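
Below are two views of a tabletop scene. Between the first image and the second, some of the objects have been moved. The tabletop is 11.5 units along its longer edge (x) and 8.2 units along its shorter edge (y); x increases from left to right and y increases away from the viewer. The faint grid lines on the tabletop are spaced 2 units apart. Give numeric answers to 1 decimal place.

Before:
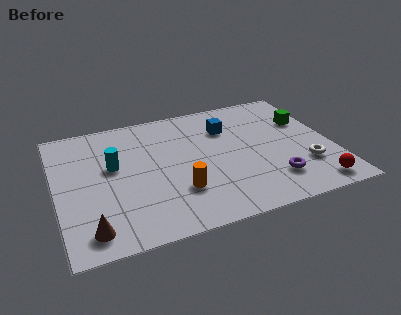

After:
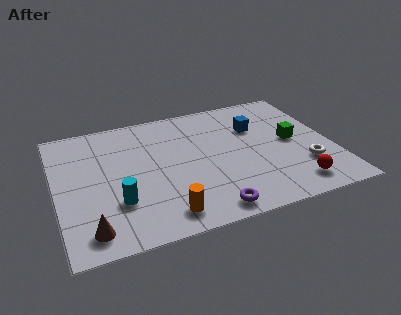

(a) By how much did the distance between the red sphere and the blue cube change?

-1.4

Before: roughly 5.8 units apart; after: 4.4. That's 1.4 units closer together.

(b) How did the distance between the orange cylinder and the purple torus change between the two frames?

-2.1

The distance was about 3.9 in the first image and 1.8 in the second, so they moved 2.1 units closer together.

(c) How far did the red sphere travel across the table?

0.9

The red sphere was near (10.4, 1.0) before and (9.6, 1.3) after, so it travelled √(0.8² + 0.3²) ≈ 0.9 units.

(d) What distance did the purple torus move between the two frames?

3.0

From (8.8, 1.9) to (6.0, 0.9), the purple torus covered √(2.8² + 1.0²) ≈ 3.0 units.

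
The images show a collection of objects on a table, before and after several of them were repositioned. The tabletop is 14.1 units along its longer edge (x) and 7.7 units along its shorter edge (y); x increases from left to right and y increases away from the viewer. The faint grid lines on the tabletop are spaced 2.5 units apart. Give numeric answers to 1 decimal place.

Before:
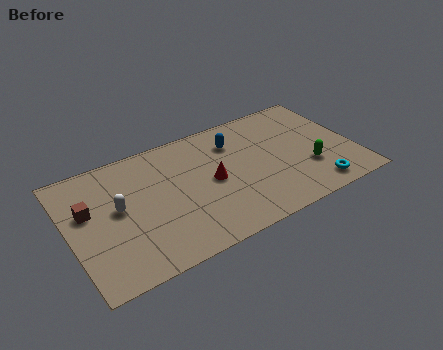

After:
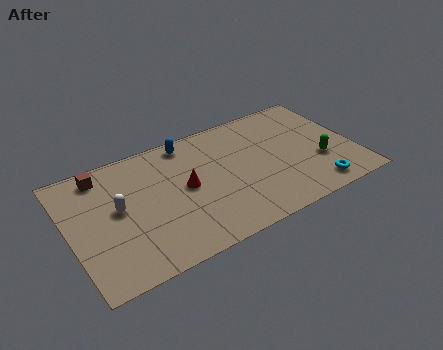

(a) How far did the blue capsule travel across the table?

2.4

The blue capsule moved from about (8.4, 5.8) to (6.2, 6.8), a distance of √(2.2² + 1.0²) ≈ 2.4.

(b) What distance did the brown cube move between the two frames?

2.1

The brown cube moved from about (1.0, 4.7) to (1.9, 6.6), a distance of √(0.9² + 1.9²) ≈ 2.1.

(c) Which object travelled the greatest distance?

the blue capsule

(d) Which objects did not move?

the cyan torus and the white capsule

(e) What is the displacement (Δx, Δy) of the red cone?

(-1.3, 0.2)

From the two frames, the red cone sits at roughly (7.0, 3.8) before and (5.7, 4.0) after.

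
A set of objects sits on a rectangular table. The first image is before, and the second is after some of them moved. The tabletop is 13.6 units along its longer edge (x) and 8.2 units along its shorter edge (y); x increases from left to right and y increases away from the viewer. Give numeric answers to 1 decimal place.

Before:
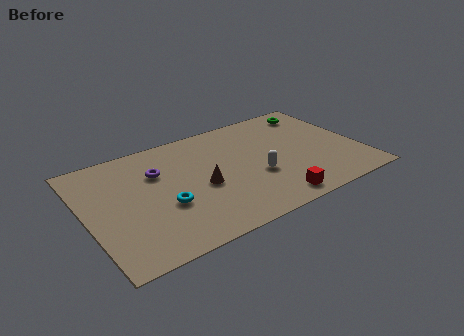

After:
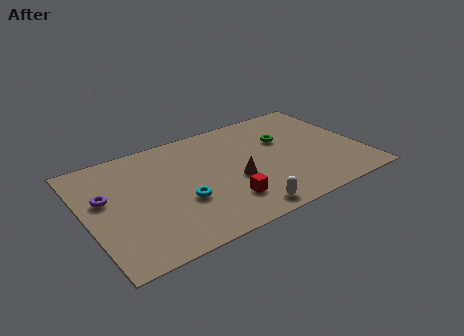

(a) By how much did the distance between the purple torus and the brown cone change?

+3.6

Before: roughly 2.8 units apart; after: 6.4. That's 3.6 units further apart.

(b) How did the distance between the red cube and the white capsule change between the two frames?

-0.8

They were about 2.1 units apart before and 1.3 after — 0.8 units closer together.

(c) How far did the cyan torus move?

0.8

From (3.7, 3.1) to (4.5, 3.0), the cyan torus covered √(0.8² + 0.1²) ≈ 0.8 units.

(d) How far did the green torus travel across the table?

2.6

The green torus moved from about (12.0, 6.9) to (10.0, 5.3), a distance of √(2.0² + 1.6²) ≈ 2.6.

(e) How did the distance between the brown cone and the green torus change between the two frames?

-3.8

The distance was about 7.2 in the first image and 3.4 in the second, so they moved 3.8 units closer together.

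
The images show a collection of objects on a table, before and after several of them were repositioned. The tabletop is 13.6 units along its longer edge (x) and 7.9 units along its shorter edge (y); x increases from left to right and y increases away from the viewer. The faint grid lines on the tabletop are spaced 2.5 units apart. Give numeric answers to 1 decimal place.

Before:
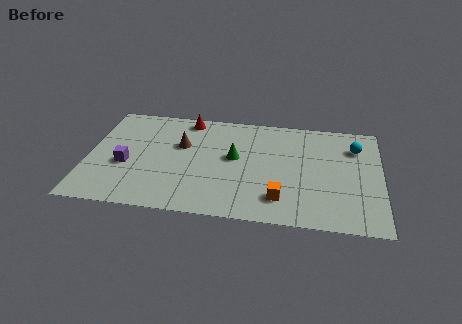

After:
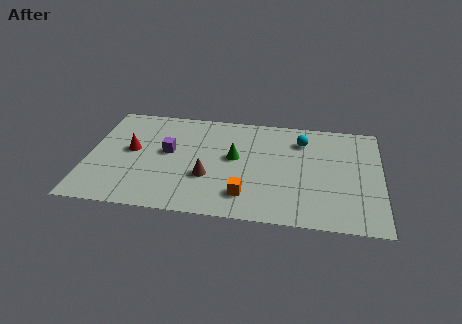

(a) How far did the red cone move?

3.7

From (4.5, 7.0) to (2.0, 4.3), the red cone covered √(2.5² + 2.7²) ≈ 3.7 units.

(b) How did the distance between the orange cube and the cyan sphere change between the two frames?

-0.3

They were about 5.4 units apart before and 5.1 after — 0.3 units closer together.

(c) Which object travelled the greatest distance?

the red cone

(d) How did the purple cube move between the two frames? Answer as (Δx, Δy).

(1.9, 1.2)

From the two frames, the purple cube sits at roughly (1.8, 3.2) before and (3.7, 4.4) after.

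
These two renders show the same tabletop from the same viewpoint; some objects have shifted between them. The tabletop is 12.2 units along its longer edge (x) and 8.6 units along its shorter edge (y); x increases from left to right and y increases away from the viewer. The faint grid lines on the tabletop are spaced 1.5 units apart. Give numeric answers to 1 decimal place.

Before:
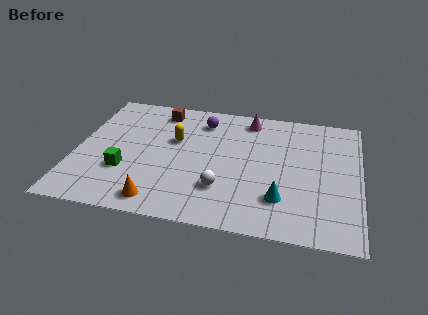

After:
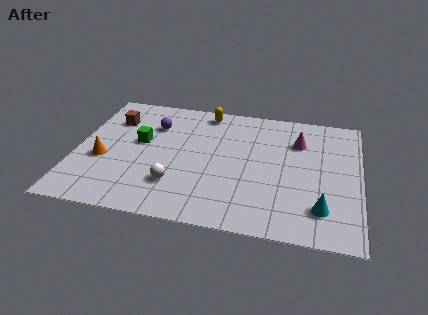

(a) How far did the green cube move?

2.2

From (2.2, 2.8) to (2.7, 4.9), the green cube covered √(0.5² + 2.1²) ≈ 2.2 units.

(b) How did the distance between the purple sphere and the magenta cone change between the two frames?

+4.2

Before: roughly 2.1 units apart; after: 6.3. That's 4.2 units further apart.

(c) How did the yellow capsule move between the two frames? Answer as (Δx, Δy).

(1.2, 2.3)

The yellow capsule was at about (4.2, 5.3) and moved to about (5.4, 7.6).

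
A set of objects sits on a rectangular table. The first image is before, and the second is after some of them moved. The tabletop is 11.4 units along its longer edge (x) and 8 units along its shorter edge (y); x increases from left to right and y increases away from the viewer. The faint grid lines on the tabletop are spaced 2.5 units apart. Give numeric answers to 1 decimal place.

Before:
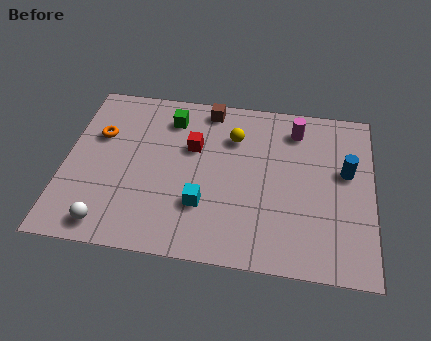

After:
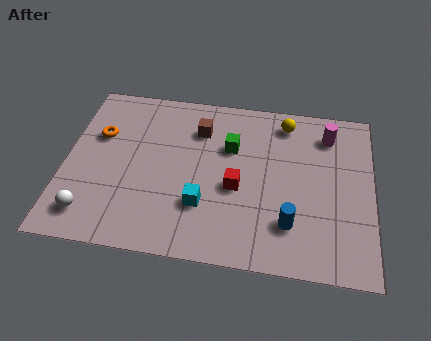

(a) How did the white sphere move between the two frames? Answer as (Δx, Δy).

(-0.7, 0.4)

The white sphere was at about (1.8, 1.0) and moved to about (1.1, 1.4).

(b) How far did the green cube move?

2.5

The green cube was near (3.8, 6.4) before and (6.1, 5.3) after, so it travelled √(2.3² + 1.1²) ≈ 2.5 units.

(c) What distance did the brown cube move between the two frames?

1.1

The brown cube moved from about (5.2, 7.1) to (4.9, 6.0), a distance of √(0.3² + 1.1²) ≈ 1.1.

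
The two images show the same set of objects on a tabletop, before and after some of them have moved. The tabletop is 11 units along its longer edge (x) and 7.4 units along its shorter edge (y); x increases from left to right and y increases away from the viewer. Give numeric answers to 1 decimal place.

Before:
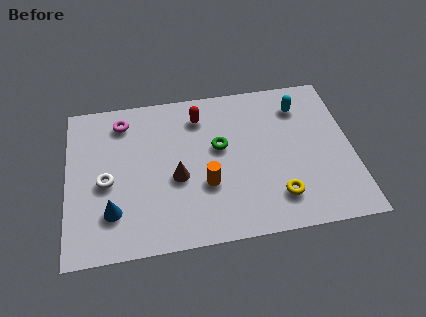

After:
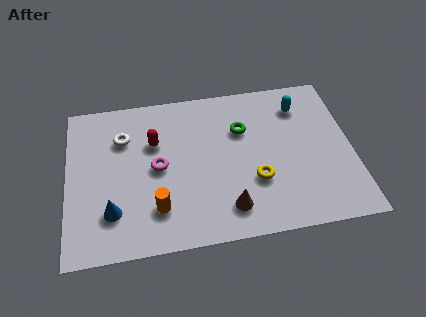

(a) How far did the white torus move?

2.1

The white torus was near (1.5, 3.3) before and (2.2, 5.3) after, so it travelled √(0.7² + 2.0²) ≈ 2.1 units.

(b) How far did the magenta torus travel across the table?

2.7

The magenta torus moved from about (2.2, 6.1) to (3.5, 3.7), a distance of √(1.3² + 2.4²) ≈ 2.7.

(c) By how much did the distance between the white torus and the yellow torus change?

-1.0

They were about 6.7 units apart before and 5.7 after — 1.0 units closer together.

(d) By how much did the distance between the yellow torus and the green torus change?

-0.9

The distance was about 3.4 in the first image and 2.5 in the second, so they moved 0.9 units closer together.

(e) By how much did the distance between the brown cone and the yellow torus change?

-2.5

They were about 4.1 units apart before and 1.6 after — 2.5 units closer together.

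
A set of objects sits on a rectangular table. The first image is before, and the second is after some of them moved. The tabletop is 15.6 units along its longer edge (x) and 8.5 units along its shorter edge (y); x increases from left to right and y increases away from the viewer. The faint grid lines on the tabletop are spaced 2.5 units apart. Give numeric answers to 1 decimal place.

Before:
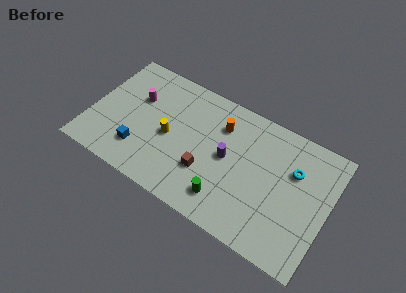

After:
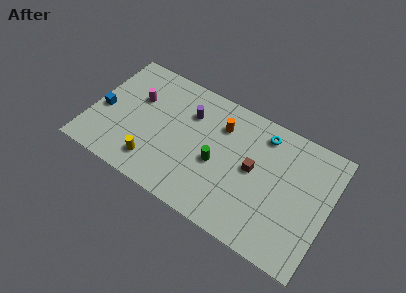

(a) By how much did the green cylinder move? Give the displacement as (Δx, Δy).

(-0.9, 2.0)

From the two frames, the green cylinder sits at roughly (9.3, 1.7) before and (8.4, 3.7) after.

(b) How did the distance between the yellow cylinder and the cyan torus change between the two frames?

+0.3

Before: roughly 8.2 units apart; after: 8.5. That's 0.3 units further apart.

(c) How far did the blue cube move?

3.1

The blue cube was near (3.5, 2.1) before and (0.8, 3.7) after, so it travelled √(2.7² + 1.6²) ≈ 3.1 units.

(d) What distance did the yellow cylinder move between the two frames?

2.3

From (5.2, 3.9) to (4.5, 1.7), the yellow cylinder covered √(0.7² + 2.2²) ≈ 2.3 units.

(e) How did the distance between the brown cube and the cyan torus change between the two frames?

-3.5

The distance was about 6.1 in the first image and 2.6 in the second, so they moved 3.5 units closer together.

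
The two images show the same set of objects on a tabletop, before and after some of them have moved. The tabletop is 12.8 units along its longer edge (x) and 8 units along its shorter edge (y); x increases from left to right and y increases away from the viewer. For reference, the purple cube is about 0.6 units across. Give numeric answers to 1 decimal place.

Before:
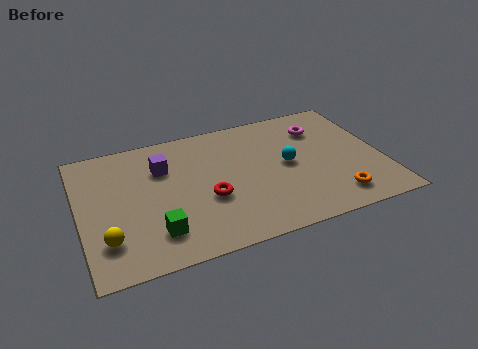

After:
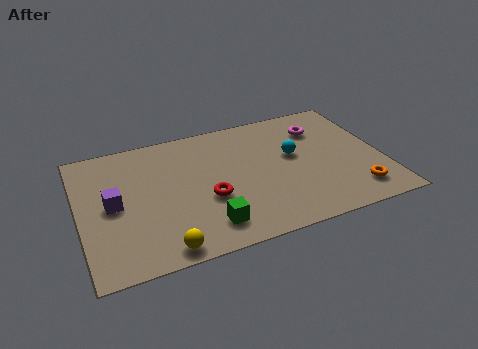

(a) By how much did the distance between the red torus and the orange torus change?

+0.8

The distance was about 5.5 in the first image and 6.3 in the second, so they moved 0.8 units further apart.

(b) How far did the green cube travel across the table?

2.1

The green cube was near (3.0, 1.8) before and (5.1, 1.5) after, so it travelled √(2.1² + 0.3²) ≈ 2.1 units.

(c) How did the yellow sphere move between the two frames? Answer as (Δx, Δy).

(2.2, -1.2)

From the two frames, the yellow sphere sits at roughly (1.0, 2.0) before and (3.2, 0.8) after.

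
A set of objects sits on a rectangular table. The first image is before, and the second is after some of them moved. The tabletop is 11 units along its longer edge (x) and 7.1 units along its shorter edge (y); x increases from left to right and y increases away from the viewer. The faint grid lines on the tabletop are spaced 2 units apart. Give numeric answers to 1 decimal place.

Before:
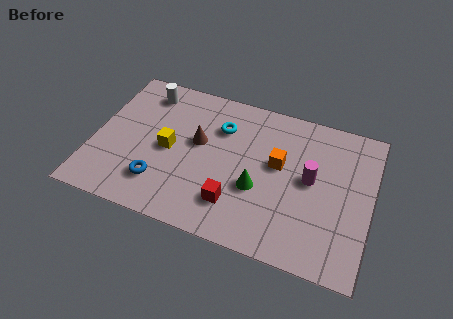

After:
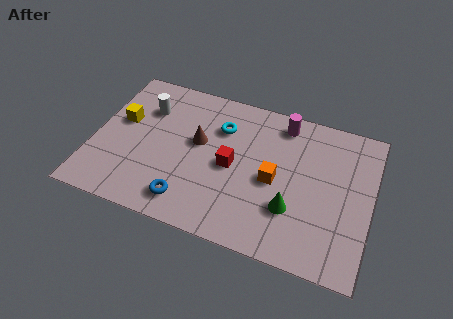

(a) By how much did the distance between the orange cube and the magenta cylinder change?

+1.5

They were about 1.3 units apart before and 2.8 after — 1.5 units further apart.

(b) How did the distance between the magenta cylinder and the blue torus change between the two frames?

-0.3

Before: roughly 6.2 units apart; after: 5.9. That's 0.3 units closer together.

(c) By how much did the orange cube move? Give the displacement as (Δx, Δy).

(-0.1, -0.8)

From the two frames, the orange cube sits at roughly (7.3, 4.1) before and (7.2, 3.3) after.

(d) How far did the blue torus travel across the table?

1.3

The blue torus was near (2.8, 1.7) before and (4.0, 1.2) after, so it travelled √(1.2² + 0.5²) ≈ 1.3 units.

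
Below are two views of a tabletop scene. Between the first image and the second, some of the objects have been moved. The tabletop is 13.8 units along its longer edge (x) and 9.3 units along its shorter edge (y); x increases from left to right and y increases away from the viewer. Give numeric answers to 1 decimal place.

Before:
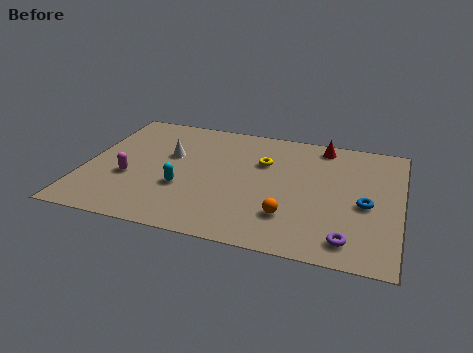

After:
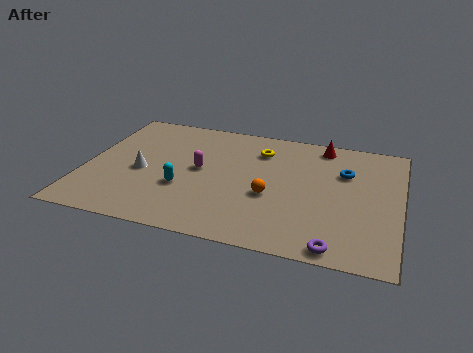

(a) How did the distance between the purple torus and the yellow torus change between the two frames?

+1.1

Before: roughly 6.2 units apart; after: 7.3. That's 1.1 units further apart.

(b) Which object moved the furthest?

the magenta capsule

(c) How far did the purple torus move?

0.8

The purple torus moved from about (11.7, 1.4) to (11.2, 0.8), a distance of √(0.5² + 0.6²) ≈ 0.8.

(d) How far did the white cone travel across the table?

1.9

The white cone was near (3.6, 5.7) before and (2.5, 4.1) after, so it travelled √(1.1² + 1.6²) ≈ 1.9 units.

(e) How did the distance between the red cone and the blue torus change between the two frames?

-2.4

The distance was about 4.6 in the first image and 2.2 in the second, so they moved 2.4 units closer together.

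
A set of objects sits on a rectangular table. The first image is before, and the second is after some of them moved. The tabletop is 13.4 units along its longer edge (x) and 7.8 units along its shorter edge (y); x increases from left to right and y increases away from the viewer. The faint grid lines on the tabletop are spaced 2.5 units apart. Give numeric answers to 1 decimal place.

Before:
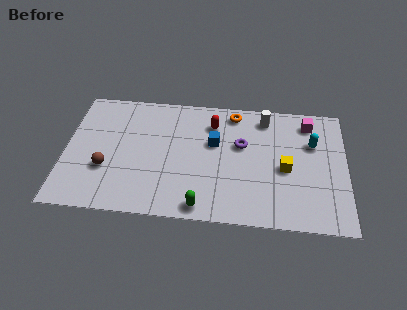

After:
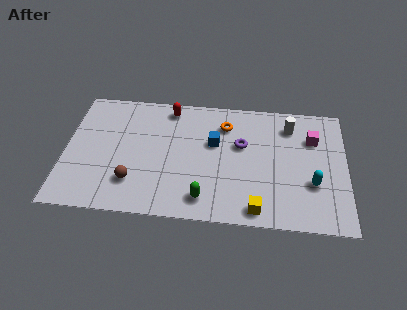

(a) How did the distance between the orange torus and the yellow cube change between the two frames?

+1.2

They were about 4.1 units apart before and 5.3 after — 1.2 units further apart.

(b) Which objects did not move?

the blue cube and the purple torus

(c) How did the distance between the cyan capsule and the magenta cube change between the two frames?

+1.5

They were about 1.3 units apart before and 2.8 after — 1.5 units further apart.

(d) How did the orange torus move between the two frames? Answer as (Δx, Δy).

(-0.4, -0.8)

The orange torus started near (8.0, 6.8) and ended near (7.6, 6.0).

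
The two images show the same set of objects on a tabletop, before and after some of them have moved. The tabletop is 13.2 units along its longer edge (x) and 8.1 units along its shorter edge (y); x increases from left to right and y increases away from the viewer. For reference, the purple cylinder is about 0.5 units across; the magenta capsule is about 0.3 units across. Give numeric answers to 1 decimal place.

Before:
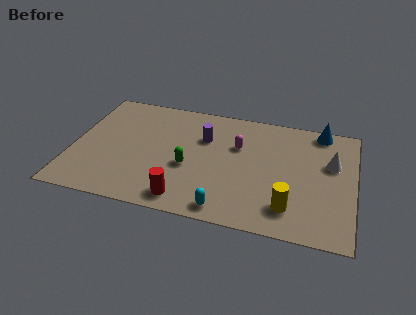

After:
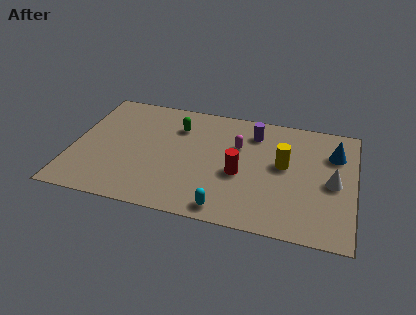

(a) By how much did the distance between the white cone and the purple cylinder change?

-1.4

They were about 6.0 units apart before and 4.6 after — 1.4 units closer together.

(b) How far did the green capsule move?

2.8

The green capsule was near (5.5, 3.3) before and (4.8, 6.0) after, so it travelled √(0.7² + 2.7²) ≈ 2.8 units.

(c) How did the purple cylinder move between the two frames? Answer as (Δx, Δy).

(2.3, 0.9)

The purple cylinder was at about (6.1, 5.5) and moved to about (8.4, 6.4).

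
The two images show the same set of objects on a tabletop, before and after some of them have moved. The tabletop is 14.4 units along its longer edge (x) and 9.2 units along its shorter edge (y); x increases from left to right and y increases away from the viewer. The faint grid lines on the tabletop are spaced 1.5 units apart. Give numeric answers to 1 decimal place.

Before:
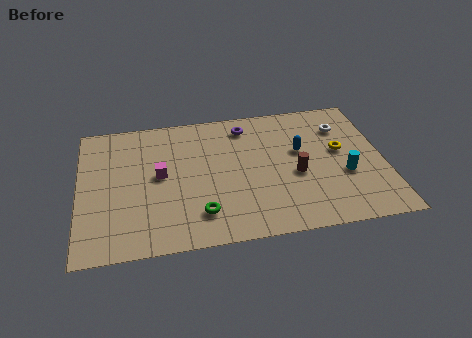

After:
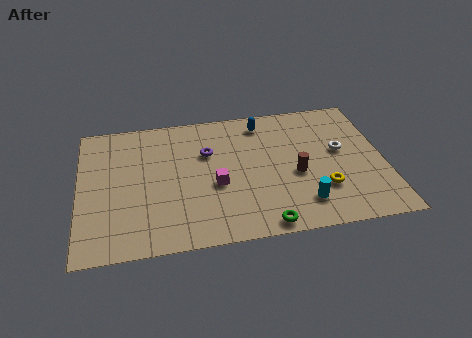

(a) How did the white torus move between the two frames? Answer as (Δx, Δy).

(-0.2, -1.7)

The white torus started near (12.6, 6.9) and ended near (12.4, 5.2).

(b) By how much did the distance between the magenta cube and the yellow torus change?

-3.5

The distance was about 8.6 in the first image and 5.1 in the second, so they moved 3.5 units closer together.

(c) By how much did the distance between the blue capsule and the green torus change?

+1.0

The distance was about 6.0 in the first image and 7.0 in the second, so they moved 1.0 units further apart.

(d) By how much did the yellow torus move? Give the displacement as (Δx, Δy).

(-1.0, -2.5)

From the two frames, the yellow torus sits at roughly (12.4, 5.2) before and (11.4, 2.7) after.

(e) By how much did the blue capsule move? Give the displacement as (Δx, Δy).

(-1.7, 2.3)

From the two frames, the blue capsule sits at roughly (10.5, 5.5) before and (8.8, 7.8) after.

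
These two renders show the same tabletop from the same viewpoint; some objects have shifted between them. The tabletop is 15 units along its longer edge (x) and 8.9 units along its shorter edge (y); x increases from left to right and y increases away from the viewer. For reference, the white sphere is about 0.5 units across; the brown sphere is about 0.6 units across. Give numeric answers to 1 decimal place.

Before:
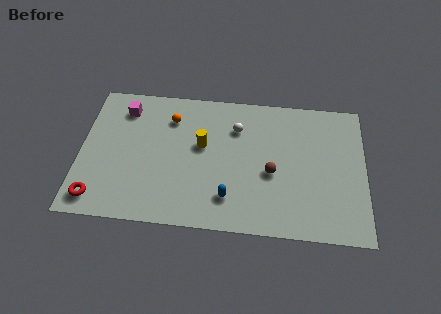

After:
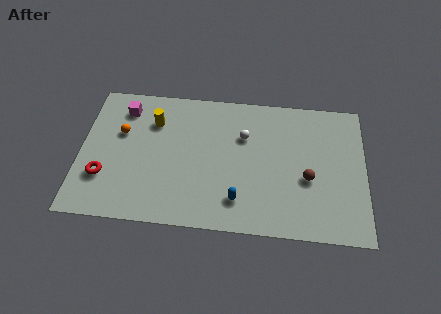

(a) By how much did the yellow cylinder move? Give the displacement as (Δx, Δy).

(-2.6, 1.3)

The yellow cylinder started near (6.4, 5.2) and ended near (3.8, 6.5).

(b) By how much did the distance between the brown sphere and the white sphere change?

+0.9

Before: roughly 3.3 units apart; after: 4.2. That's 0.9 units further apart.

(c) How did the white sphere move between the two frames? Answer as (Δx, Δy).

(0.4, -0.5)

The white sphere started near (8.2, 6.5) and ended near (8.6, 6.0).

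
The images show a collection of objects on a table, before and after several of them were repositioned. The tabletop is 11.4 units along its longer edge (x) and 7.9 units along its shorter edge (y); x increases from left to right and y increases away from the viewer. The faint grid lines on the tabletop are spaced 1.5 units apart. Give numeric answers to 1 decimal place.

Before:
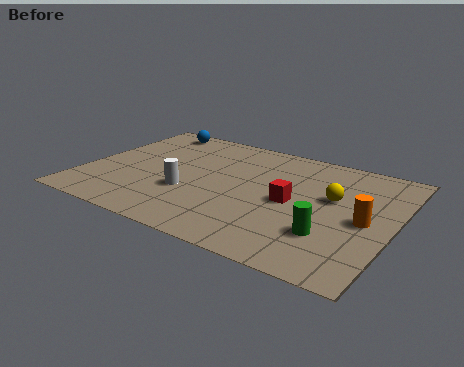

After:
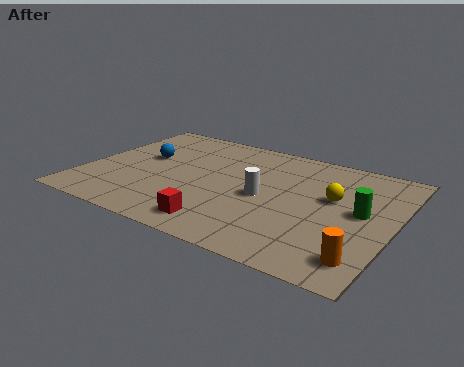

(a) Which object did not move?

the yellow sphere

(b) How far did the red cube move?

3.4

From (7.7, 3.8) to (5.5, 1.2), the red cube covered √(2.2² + 2.6²) ≈ 3.4 units.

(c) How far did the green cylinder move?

2.1

From (9.3, 2.3) to (10.2, 4.2), the green cylinder covered √(0.9² + 1.9²) ≈ 2.1 units.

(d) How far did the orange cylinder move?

2.3

The orange cylinder moved from about (10.4, 3.7) to (10.6, 1.4), a distance of √(0.2² + 2.3²) ≈ 2.3.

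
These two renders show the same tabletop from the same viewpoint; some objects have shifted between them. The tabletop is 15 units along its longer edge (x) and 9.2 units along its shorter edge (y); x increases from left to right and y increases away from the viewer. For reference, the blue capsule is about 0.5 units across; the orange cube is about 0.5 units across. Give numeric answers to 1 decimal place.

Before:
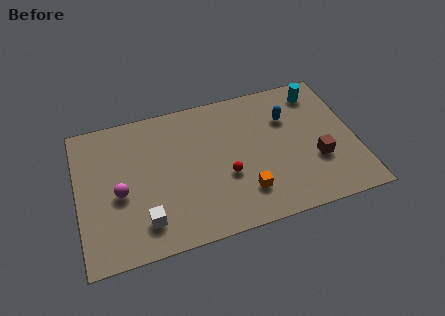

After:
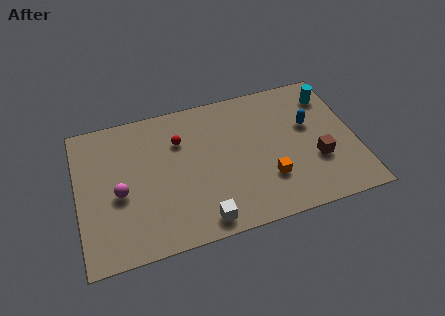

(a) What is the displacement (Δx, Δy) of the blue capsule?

(1.1, -0.8)

The blue capsule started near (11.5, 6.4) and ended near (12.6, 5.6).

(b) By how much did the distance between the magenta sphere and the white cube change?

+2.7

Before: roughly 2.4 units apart; after: 5.1. That's 2.7 units further apart.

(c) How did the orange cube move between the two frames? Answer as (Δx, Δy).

(1.3, 0.5)

The orange cube was at about (8.8, 2.2) and moved to about (10.1, 2.7).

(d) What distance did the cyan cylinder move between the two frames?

0.7

The cyan cylinder moved from about (13.3, 7.7) to (13.9, 7.3), a distance of √(0.6² + 0.4²) ≈ 0.7.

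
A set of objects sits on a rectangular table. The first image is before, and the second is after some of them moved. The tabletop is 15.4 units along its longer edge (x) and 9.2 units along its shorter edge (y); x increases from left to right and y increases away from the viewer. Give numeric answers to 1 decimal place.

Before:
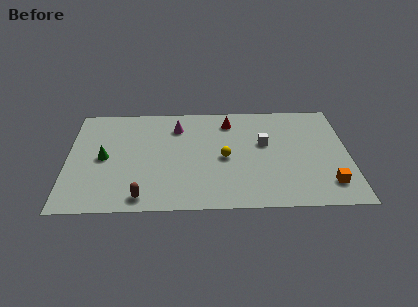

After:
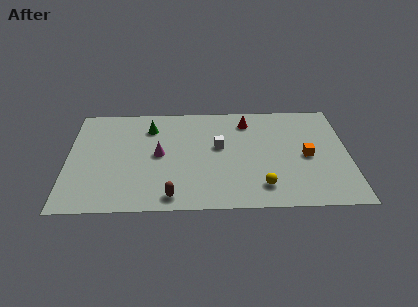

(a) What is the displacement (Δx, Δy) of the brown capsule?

(1.6, 0.0)

The brown capsule started near (4.1, 1.1) and ended near (5.7, 1.1).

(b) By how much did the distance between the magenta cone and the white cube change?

-1.7

Before: roughly 5.1 units apart; after: 3.4. That's 1.7 units closer together.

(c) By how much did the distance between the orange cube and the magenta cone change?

-1.6

The distance was about 9.7 in the first image and 8.1 in the second, so they moved 1.6 units closer together.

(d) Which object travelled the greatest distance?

the green cone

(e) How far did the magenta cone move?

2.6

The magenta cone was near (6.0, 7.1) before and (5.0, 4.7) after, so it travelled √(1.0² + 2.4²) ≈ 2.6 units.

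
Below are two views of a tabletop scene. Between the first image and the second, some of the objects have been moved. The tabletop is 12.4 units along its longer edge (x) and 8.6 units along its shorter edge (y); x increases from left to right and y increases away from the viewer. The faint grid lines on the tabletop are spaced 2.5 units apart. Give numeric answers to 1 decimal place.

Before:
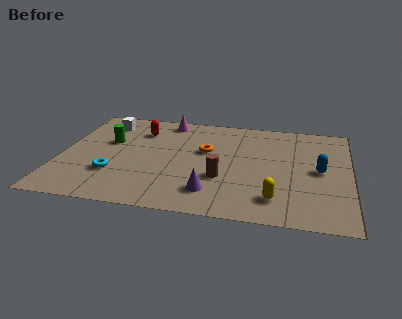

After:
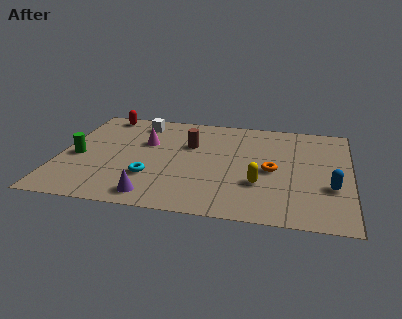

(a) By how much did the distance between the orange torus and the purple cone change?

+2.3

They were about 3.4 units apart before and 5.7 after — 2.3 units further apart.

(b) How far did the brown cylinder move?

3.0

The brown cylinder moved from about (7.0, 3.0) to (5.5, 5.6), a distance of √(1.5² + 2.6²) ≈ 3.0.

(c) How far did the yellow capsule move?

1.3

The yellow capsule was near (9.3, 1.7) before and (8.6, 2.8) after, so it travelled √(0.7² + 1.1²) ≈ 1.3 units.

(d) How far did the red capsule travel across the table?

2.1

The red capsule moved from about (3.3, 6.5) to (1.6, 7.7), a distance of √(1.7² + 1.2²) ≈ 2.1.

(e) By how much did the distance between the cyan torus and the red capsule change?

+1.6

The distance was about 4.0 in the first image and 5.6 in the second, so they moved 1.6 units further apart.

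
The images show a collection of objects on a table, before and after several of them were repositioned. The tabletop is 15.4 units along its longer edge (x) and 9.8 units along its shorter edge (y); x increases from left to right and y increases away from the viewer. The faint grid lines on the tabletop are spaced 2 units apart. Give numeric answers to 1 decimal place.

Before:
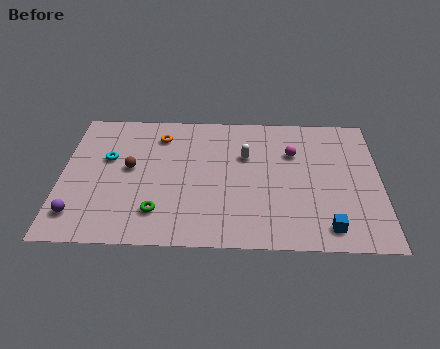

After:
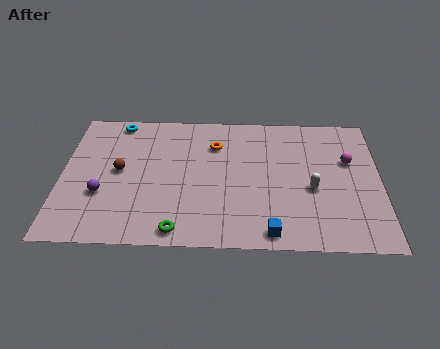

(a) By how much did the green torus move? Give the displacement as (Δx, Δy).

(1.0, -1.2)

The green torus started near (4.7, 2.2) and ended near (5.7, 1.0).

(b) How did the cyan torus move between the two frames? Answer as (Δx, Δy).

(0.4, 2.8)

The cyan torus started near (2.2, 6.0) and ended near (2.6, 8.8).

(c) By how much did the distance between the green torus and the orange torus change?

+0.8

They were about 5.6 units apart before and 6.4 after — 0.8 units further apart.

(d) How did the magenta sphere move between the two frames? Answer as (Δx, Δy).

(2.7, -0.5)

The magenta sphere started near (11.2, 6.7) and ended near (13.9, 6.2).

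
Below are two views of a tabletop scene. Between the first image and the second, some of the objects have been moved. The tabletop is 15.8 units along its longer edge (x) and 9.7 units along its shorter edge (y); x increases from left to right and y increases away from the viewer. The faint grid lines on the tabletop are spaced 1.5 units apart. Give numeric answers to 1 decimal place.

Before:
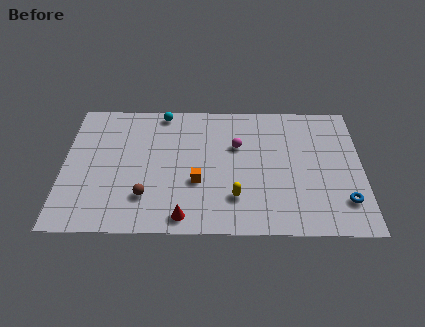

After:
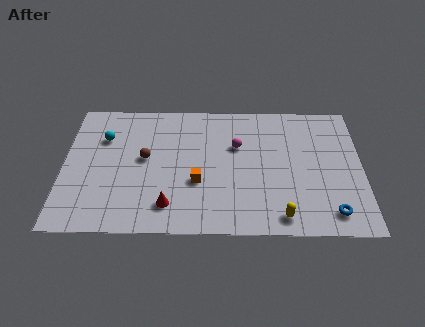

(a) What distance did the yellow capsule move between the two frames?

2.7

The yellow capsule was near (9.1, 2.5) before and (11.5, 1.2) after, so it travelled √(2.4² + 1.3²) ≈ 2.7 units.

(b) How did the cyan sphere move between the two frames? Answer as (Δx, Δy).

(-3.1, -2.0)

The cyan sphere was at about (5.2, 8.8) and moved to about (2.1, 6.8).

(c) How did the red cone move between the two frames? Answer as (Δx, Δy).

(-0.8, 0.8)

From the two frames, the red cone sits at roughly (6.4, 1.1) before and (5.6, 1.9) after.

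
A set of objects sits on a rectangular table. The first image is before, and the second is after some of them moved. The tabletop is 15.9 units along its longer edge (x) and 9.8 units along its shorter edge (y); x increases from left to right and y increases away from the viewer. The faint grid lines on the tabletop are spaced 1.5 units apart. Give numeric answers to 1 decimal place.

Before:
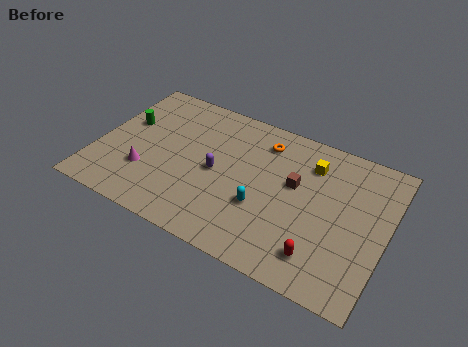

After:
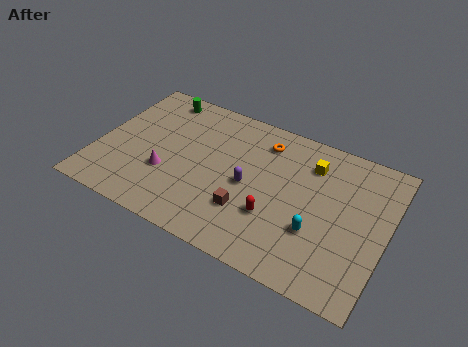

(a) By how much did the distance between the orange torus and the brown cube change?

+2.1

Before: roughly 2.9 units apart; after: 5.0. That's 2.1 units further apart.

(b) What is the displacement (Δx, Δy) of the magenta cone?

(1.1, 0.4)

The magenta cone started near (2.9, 3.0) and ended near (4.0, 3.4).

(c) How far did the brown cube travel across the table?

3.6

The brown cube was near (10.8, 5.8) before and (8.6, 2.9) after, so it travelled √(2.2² + 2.9²) ≈ 3.6 units.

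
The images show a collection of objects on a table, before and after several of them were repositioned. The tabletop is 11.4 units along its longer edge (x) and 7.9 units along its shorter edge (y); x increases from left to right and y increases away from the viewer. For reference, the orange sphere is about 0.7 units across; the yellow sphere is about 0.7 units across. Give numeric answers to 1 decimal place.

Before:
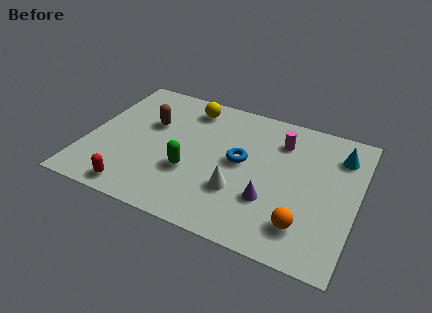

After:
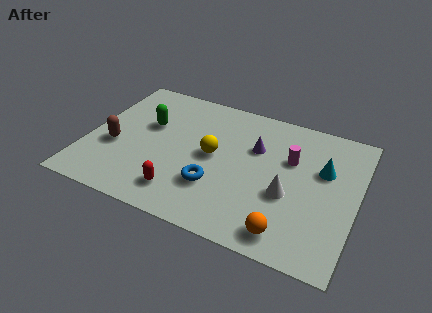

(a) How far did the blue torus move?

2.0

The blue torus was near (6.5, 4.2) before and (5.6, 2.4) after, so it travelled √(0.9² + 1.8²) ≈ 2.0 units.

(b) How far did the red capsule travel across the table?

2.0

The red capsule was near (2.4, 0.9) before and (4.3, 1.5) after, so it travelled √(1.9² + 0.6²) ≈ 2.0 units.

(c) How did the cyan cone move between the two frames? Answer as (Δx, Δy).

(-0.6, -1.1)

From the two frames, the cyan cone sits at roughly (10.5, 6.1) before and (9.9, 5.0) after.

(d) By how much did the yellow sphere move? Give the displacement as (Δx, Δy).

(1.3, -2.5)

From the two frames, the yellow sphere sits at roughly (4.0, 6.6) before and (5.3, 4.1) after.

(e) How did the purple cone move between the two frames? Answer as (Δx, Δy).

(-0.9, 2.7)

The purple cone was at about (7.9, 2.5) and moved to about (7.0, 5.2).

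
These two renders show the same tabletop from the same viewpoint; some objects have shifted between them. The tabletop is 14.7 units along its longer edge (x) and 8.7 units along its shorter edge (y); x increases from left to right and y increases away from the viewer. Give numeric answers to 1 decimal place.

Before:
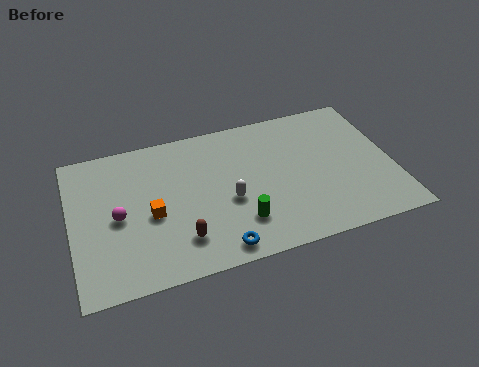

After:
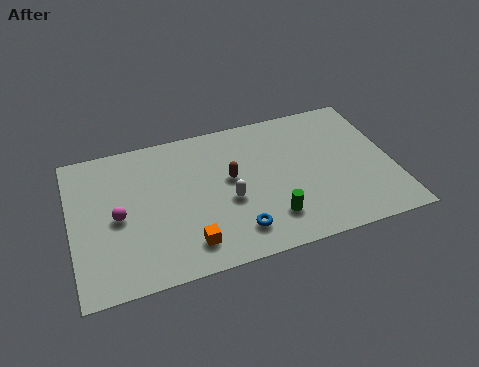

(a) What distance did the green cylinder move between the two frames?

1.4

From (7.5, 2.2) to (8.9, 2.0), the green cylinder covered √(1.4² + 0.2²) ≈ 1.4 units.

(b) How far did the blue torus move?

1.1

The blue torus moved from about (6.4, 1.0) to (7.3, 1.7), a distance of √(0.9² + 0.7²) ≈ 1.1.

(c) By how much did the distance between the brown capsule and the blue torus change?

+1.3

The distance was about 1.9 in the first image and 3.2 in the second, so they moved 1.3 units further apart.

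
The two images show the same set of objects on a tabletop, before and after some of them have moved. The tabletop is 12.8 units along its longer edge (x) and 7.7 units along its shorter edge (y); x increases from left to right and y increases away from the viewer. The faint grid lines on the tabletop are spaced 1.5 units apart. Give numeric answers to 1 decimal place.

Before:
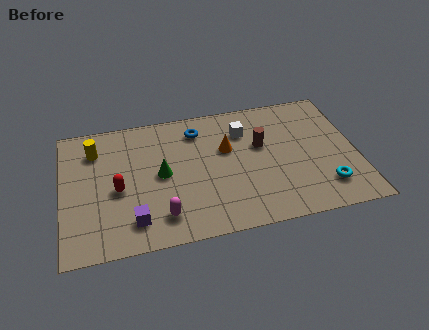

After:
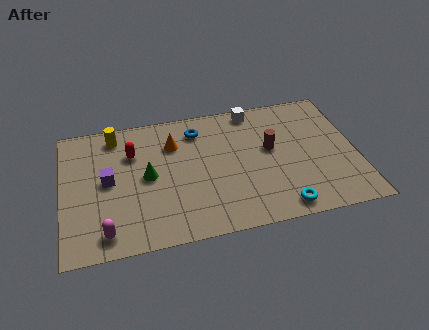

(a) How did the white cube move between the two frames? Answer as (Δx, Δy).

(0.5, 1.2)

The white cube was at about (8.0, 5.7) and moved to about (8.5, 6.9).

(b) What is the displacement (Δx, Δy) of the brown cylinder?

(0.4, -0.3)

The brown cylinder was at about (8.7, 4.7) and moved to about (9.1, 4.4).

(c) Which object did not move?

the blue torus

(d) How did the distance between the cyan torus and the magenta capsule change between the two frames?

+0.4

Before: roughly 7.1 units apart; after: 7.5. That's 0.4 units further apart.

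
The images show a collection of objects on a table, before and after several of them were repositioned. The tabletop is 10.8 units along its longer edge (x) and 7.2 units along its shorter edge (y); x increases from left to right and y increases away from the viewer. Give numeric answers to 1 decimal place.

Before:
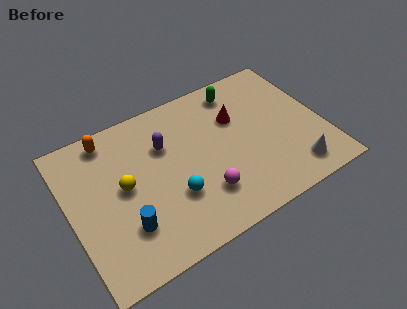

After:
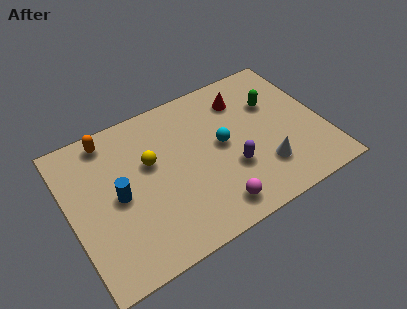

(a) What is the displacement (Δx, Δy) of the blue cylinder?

(-0.1, 1.5)

The blue cylinder started near (2.1, 2.0) and ended near (2.0, 3.5).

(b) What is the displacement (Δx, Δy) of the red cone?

(0.4, 0.8)

The red cone started near (7.3, 4.8) and ended near (7.7, 5.6).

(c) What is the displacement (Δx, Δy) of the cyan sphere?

(2.3, 1.4)

The cyan sphere started near (4.2, 2.4) and ended near (6.5, 3.8).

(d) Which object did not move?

the orange capsule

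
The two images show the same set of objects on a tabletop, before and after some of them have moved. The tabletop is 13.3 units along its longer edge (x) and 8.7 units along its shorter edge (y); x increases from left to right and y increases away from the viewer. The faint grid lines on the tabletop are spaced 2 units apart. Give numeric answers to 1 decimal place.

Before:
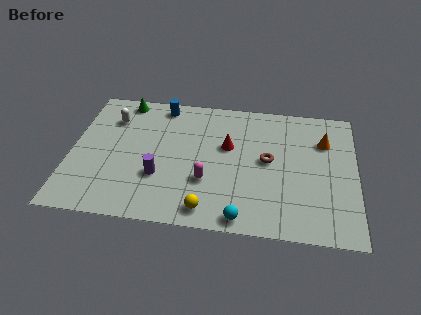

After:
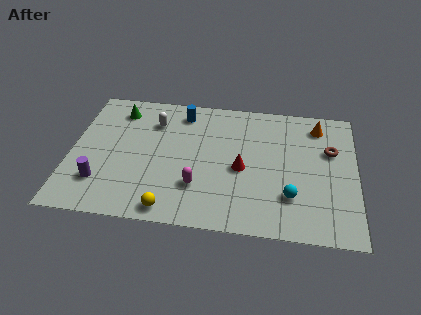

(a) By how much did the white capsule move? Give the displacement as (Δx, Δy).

(2.0, 0.0)

The white capsule started near (1.8, 6.5) and ended near (3.8, 6.5).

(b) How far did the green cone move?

0.7

The green cone was near (2.3, 7.8) before and (2.1, 7.1) after, so it travelled √(0.2² + 0.7²) ≈ 0.7 units.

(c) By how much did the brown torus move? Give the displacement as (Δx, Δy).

(2.9, 1.0)

The brown torus started near (9.2, 4.6) and ended near (12.1, 5.6).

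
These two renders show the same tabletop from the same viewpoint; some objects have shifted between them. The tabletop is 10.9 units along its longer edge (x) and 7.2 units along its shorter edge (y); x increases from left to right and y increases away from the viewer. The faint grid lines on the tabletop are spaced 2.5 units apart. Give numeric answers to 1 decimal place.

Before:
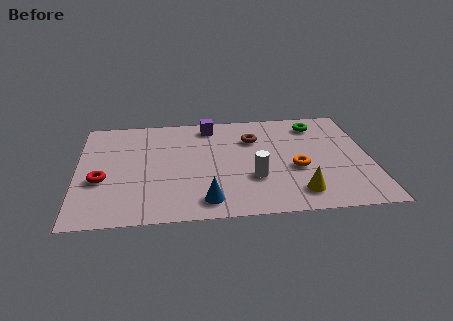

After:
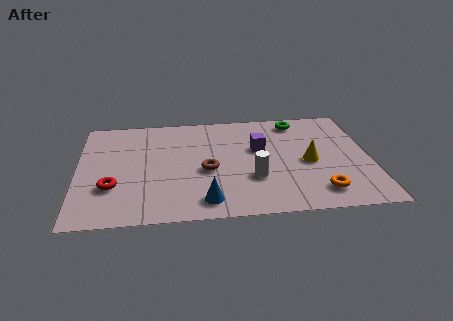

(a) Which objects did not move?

the white cylinder and the blue cone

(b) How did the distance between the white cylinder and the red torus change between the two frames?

-0.4

They were about 5.6 units apart before and 5.2 after — 0.4 units closer together.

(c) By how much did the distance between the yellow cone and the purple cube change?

-3.7

The distance was about 5.8 in the first image and 2.1 in the second, so they moved 3.7 units closer together.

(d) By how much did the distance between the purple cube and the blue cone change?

-1.2

The distance was about 5.1 in the first image and 3.9 in the second, so they moved 1.2 units closer together.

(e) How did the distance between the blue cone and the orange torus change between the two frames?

+0.4

Before: roughly 3.8 units apart; after: 4.2. That's 0.4 units further apart.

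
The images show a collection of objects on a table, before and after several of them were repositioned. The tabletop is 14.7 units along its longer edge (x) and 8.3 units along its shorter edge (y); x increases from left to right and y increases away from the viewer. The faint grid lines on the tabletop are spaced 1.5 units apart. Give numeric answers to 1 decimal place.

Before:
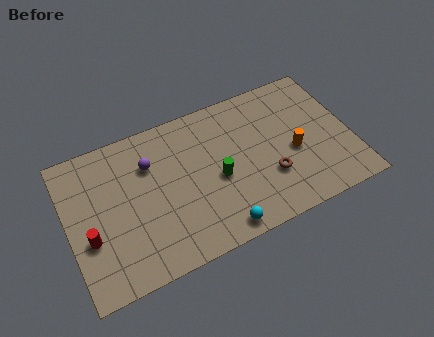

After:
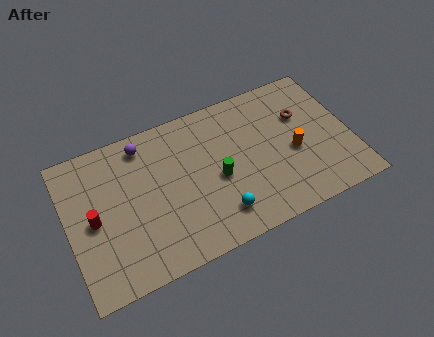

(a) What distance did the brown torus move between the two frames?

3.5

The brown torus was near (10.3, 2.7) before and (12.4, 5.5) after, so it travelled √(2.1² + 2.8²) ≈ 3.5 units.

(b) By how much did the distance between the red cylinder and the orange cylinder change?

-0.3

Before: roughly 10.7 units apart; after: 10.4. That's 0.3 units closer together.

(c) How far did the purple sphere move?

1.2

The purple sphere was near (4.4, 5.9) before and (4.2, 7.1) after, so it travelled √(0.2² + 1.2²) ≈ 1.2 units.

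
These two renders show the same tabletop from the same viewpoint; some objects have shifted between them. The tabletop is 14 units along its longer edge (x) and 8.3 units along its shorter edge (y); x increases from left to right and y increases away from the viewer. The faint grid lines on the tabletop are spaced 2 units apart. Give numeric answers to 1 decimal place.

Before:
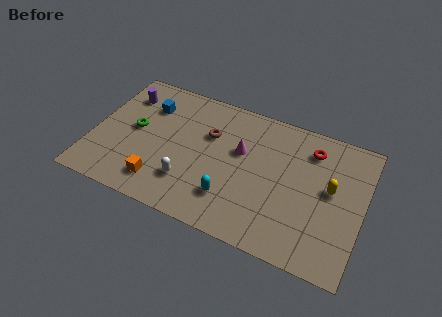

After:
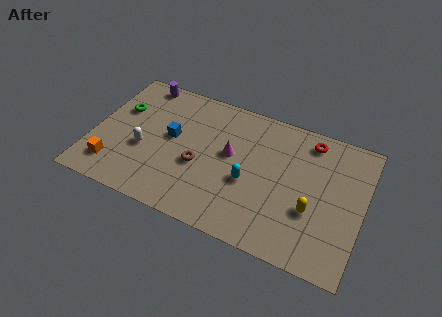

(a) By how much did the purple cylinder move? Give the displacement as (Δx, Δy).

(0.7, 1.1)

The purple cylinder was at about (1.3, 6.4) and moved to about (2.0, 7.5).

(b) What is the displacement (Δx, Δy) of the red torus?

(-0.1, 0.5)

From the two frames, the red torus sits at roughly (11.1, 6.6) before and (11.0, 7.1) after.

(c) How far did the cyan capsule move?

1.5

The cyan capsule was near (7.4, 2.1) before and (8.2, 3.4) after, so it travelled √(0.8² + 1.3²) ≈ 1.5 units.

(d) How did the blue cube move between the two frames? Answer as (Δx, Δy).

(1.4, -1.5)

The blue cube was at about (2.6, 6.1) and moved to about (4.0, 4.6).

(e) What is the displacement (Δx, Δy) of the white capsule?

(-2.5, 1.1)

The white capsule was at about (5.2, 2.2) and moved to about (2.7, 3.3).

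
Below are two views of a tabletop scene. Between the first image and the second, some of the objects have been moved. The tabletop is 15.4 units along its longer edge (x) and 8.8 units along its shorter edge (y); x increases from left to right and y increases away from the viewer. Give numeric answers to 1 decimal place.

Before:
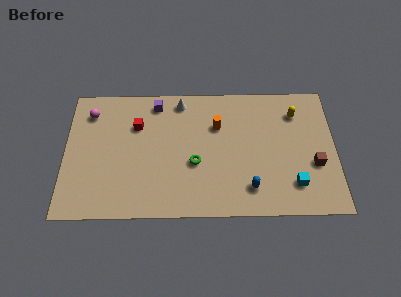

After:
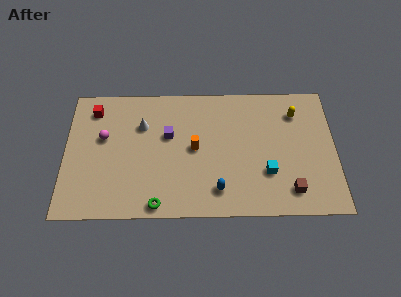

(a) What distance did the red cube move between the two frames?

2.7

The red cube moved from about (4.1, 6.1) to (1.6, 7.2), a distance of √(2.5² + 1.1²) ≈ 2.7.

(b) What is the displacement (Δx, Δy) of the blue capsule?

(-1.8, -0.1)

The blue capsule started near (10.5, 1.8) and ended near (8.7, 1.7).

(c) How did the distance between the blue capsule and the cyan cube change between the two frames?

+0.5

They were about 2.5 units apart before and 3.0 after — 0.5 units further apart.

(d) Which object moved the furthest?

the green torus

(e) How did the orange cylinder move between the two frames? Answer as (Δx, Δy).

(-1.3, -1.5)

From the two frames, the orange cylinder sits at roughly (8.7, 6.0) before and (7.4, 4.5) after.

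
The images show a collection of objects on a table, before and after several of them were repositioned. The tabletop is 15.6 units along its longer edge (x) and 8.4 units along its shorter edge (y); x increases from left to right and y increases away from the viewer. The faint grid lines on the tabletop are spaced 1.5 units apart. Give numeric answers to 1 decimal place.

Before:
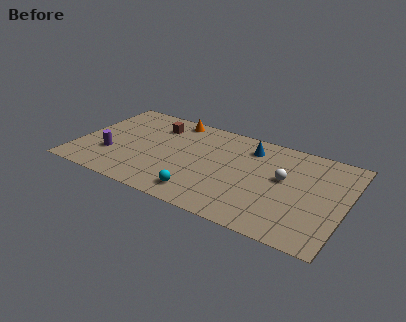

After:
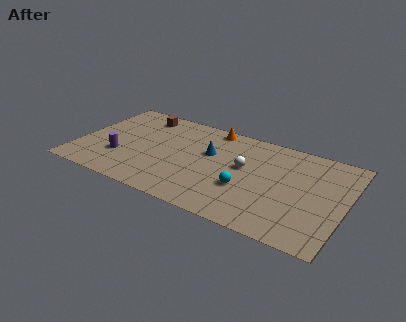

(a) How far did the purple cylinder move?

0.5

The purple cylinder was near (2.1, 2.7) before and (2.6, 2.7) after, so it travelled √(0.5² + 0.0²) ≈ 0.5 units.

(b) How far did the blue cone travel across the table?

2.7

The blue cone was near (9.8, 6.7) before and (7.6, 5.2) after, so it travelled √(2.2² + 1.5²) ≈ 2.7 units.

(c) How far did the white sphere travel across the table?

2.3

The white sphere was near (12.0, 4.8) before and (9.7, 4.8) after, so it travelled √(2.3² + 0.0²) ≈ 2.3 units.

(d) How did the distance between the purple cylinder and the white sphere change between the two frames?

-2.7

The distance was about 10.1 in the first image and 7.4 in the second, so they moved 2.7 units closer together.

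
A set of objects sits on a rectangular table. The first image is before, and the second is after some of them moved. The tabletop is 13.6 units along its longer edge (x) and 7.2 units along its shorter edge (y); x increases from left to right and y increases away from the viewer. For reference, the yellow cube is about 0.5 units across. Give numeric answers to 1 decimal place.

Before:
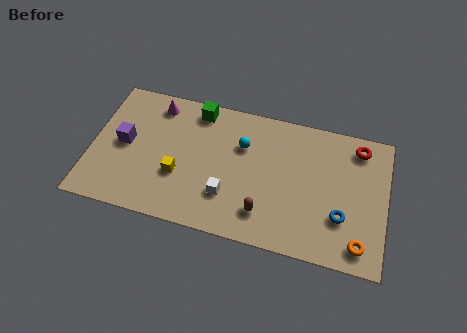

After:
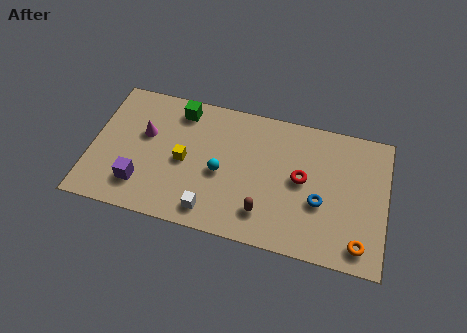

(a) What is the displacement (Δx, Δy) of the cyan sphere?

(-0.9, -1.7)

The cyan sphere was at about (6.9, 4.9) and moved to about (6.0, 3.2).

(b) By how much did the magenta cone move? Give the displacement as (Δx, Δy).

(-0.4, -1.7)

From the two frames, the magenta cone sits at roughly (2.8, 6.1) before and (2.4, 4.4) after.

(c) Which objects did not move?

the brown capsule and the orange torus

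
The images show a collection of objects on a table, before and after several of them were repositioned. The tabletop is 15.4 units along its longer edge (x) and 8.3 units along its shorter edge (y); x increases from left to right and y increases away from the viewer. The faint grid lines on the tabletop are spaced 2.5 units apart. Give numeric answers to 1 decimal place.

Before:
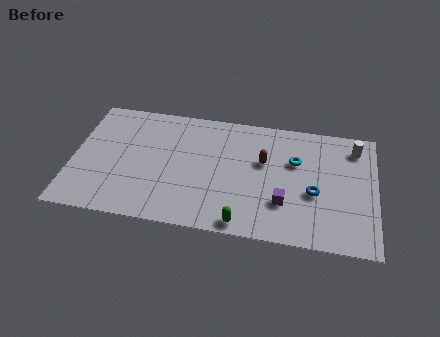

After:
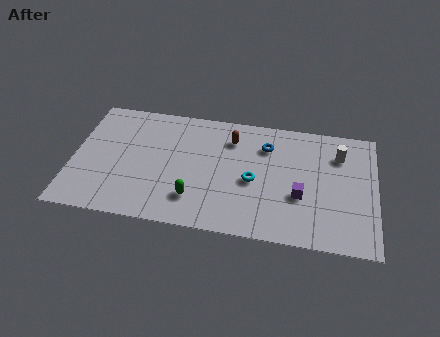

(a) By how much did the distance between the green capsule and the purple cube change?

+2.8

Before: roughly 2.6 units apart; after: 5.4. That's 2.8 units further apart.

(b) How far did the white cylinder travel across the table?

1.0

The white cylinder moved from about (14.3, 6.8) to (13.5, 6.2), a distance of √(0.8² + 0.6²) ≈ 1.0.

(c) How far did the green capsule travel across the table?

2.8

The green capsule moved from about (8.8, 0.8) to (6.3, 2.0), a distance of √(2.5² + 1.2²) ≈ 2.8.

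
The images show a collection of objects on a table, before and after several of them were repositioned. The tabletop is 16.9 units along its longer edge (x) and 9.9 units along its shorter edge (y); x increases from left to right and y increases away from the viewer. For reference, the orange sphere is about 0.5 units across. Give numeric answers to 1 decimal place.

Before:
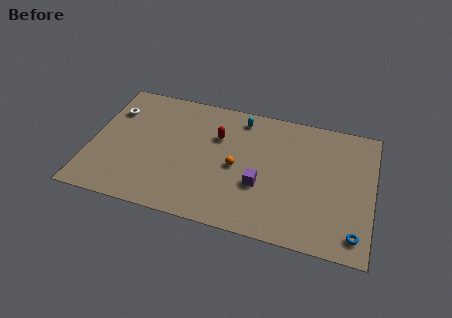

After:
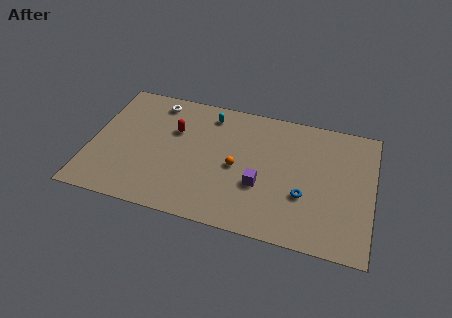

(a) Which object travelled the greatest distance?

the blue torus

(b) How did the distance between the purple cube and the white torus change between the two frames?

-1.6

The distance was about 9.9 in the first image and 8.3 in the second, so they moved 1.6 units closer together.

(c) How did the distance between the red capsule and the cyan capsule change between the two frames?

+0.5

They were about 2.2 units apart before and 2.7 after — 0.5 units further apart.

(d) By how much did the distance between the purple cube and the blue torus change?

-3.5

They were about 6.1 units apart before and 2.6 after — 3.5 units closer together.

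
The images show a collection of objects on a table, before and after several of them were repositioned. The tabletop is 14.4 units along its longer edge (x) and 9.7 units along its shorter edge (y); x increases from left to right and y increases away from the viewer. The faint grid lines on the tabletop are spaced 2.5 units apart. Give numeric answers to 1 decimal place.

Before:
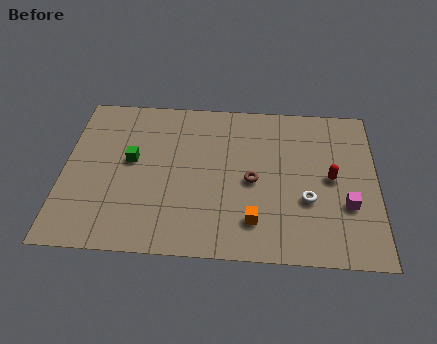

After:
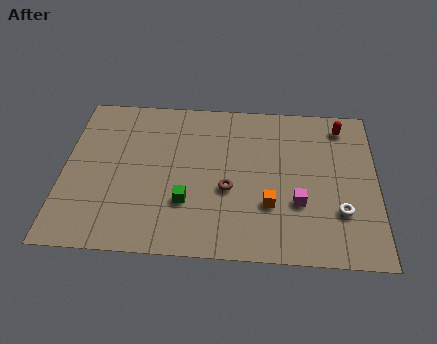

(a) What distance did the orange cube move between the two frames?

1.2

From (8.8, 2.1) to (9.5, 3.1), the orange cube covered √(0.7² + 1.0²) ≈ 1.2 units.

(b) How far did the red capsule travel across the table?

3.3

The red capsule moved from about (12.3, 4.9) to (12.8, 8.2), a distance of √(0.5² + 3.3²) ≈ 3.3.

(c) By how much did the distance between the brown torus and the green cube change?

-3.6

They were about 5.7 units apart before and 2.1 after — 3.6 units closer together.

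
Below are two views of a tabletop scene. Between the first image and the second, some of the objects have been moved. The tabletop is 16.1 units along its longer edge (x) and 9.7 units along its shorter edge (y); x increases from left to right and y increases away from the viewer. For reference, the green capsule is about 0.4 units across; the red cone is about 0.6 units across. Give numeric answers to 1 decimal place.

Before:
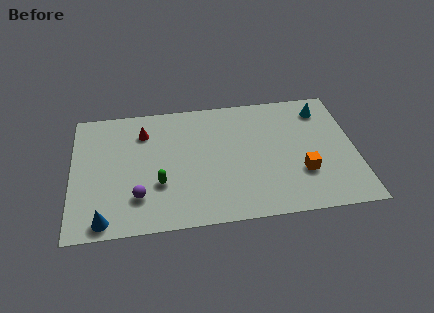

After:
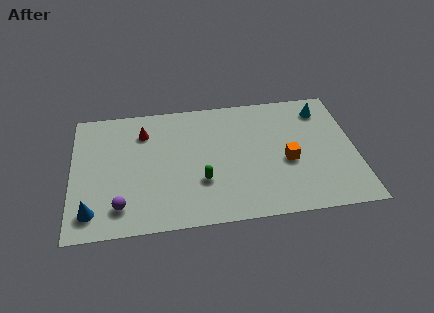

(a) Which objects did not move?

the cyan cone and the red cone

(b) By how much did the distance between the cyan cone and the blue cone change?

+0.3

They were about 14.4 units apart before and 14.7 after — 0.3 units further apart.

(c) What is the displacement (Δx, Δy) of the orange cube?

(-0.8, 1.0)

From the two frames, the orange cube sits at roughly (13.0, 3.1) before and (12.2, 4.1) after.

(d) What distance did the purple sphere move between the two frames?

1.2

From (3.7, 2.5) to (2.7, 1.9), the purple sphere covered √(1.0² + 0.6²) ≈ 1.2 units.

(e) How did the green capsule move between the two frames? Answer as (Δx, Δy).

(2.4, -0.1)

The green capsule was at about (4.9, 3.3) and moved to about (7.3, 3.2).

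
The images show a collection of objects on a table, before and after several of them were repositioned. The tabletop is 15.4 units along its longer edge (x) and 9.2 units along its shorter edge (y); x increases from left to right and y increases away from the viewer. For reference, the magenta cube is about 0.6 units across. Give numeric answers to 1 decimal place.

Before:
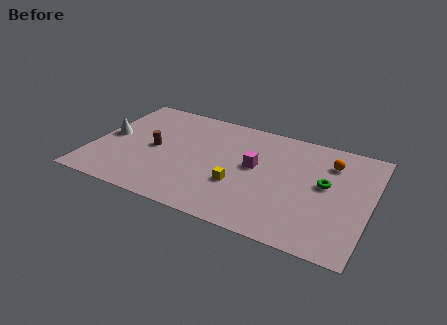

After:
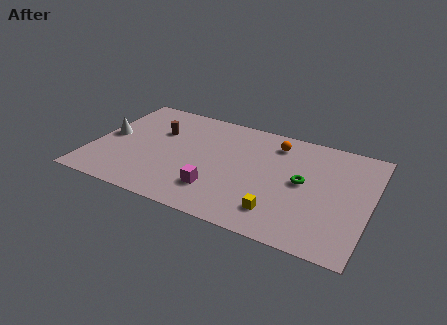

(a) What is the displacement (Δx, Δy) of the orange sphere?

(-3.1, 0.5)

The orange sphere was at about (13.0, 7.0) and moved to about (9.9, 7.5).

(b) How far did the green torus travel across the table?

1.2

The green torus moved from about (12.9, 5.1) to (11.7, 4.8), a distance of √(1.2² + 0.3²) ≈ 1.2.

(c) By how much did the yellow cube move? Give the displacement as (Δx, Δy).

(2.4, -1.3)

The yellow cube was at about (8.3, 3.2) and moved to about (10.7, 1.9).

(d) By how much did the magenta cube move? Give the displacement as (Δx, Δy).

(-1.8, -2.8)

The magenta cube was at about (9.0, 5.1) and moved to about (7.2, 2.3).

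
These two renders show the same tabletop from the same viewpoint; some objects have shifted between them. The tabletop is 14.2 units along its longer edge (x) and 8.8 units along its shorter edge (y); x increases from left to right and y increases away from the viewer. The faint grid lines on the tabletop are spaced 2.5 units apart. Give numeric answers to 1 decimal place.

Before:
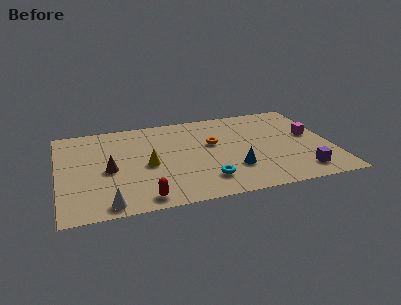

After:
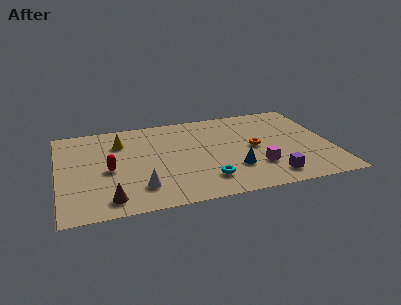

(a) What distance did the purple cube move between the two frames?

1.6

The purple cube moved from about (12.4, 1.5) to (10.8, 1.4), a distance of √(1.6² + 0.1²) ≈ 1.6.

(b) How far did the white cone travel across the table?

2.0

From (2.4, 0.9) to (4.1, 2.0), the white cone covered √(1.7² + 1.1²) ≈ 2.0 units.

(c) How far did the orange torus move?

2.3

From (8.1, 5.3) to (10.2, 4.4), the orange torus covered √(2.1² + 0.9²) ≈ 2.3 units.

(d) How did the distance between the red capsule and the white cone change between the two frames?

+0.7

They were about 1.8 units apart before and 2.5 after — 0.7 units further apart.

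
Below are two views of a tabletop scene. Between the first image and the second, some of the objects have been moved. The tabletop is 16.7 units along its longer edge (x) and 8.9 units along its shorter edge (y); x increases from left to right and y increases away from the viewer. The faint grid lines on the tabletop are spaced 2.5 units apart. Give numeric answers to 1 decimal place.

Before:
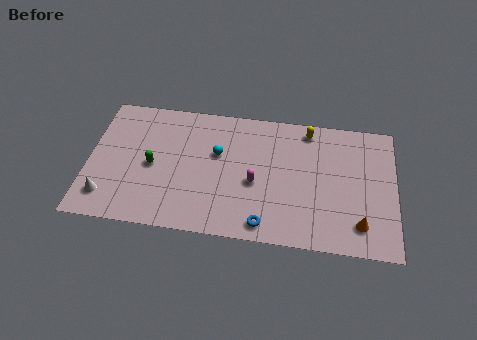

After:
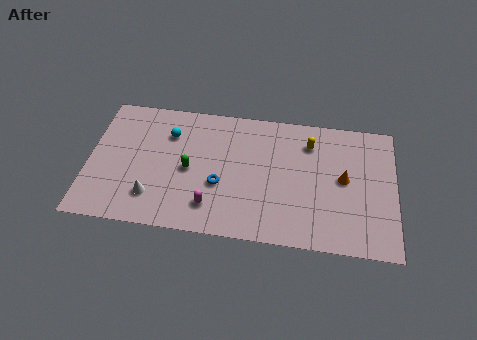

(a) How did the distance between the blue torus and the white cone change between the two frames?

-4.8

They were about 8.6 units apart before and 3.8 after — 4.8 units closer together.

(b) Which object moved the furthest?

the blue torus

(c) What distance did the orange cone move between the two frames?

3.0

From (14.8, 1.8) to (13.9, 4.7), the orange cone covered √(0.9² + 2.9²) ≈ 3.0 units.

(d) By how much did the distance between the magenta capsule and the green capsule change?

-3.0

They were about 5.6 units apart before and 2.6 after — 3.0 units closer together.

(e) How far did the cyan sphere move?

2.9

From (7.0, 5.5) to (4.3, 6.5), the cyan sphere covered √(2.7² + 1.0²) ≈ 2.9 units.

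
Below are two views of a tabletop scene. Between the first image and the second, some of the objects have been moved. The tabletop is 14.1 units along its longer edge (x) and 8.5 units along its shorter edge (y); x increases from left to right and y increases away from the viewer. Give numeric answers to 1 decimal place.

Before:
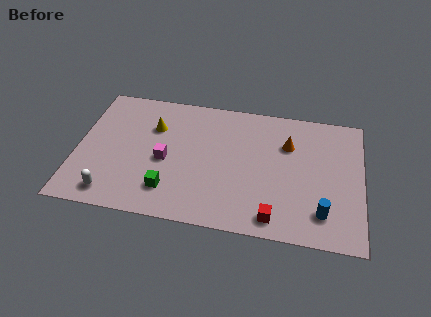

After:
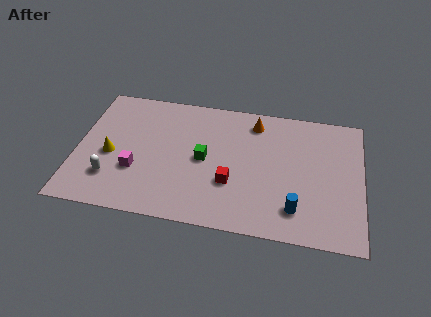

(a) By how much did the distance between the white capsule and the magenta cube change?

-2.2

They were about 3.6 units apart before and 1.4 after — 2.2 units closer together.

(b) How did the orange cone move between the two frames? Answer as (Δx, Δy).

(-1.7, 1.2)

From the two frames, the orange cone sits at roughly (10.4, 5.9) before and (8.7, 7.1) after.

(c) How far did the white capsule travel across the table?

1.0

The white capsule moved from about (1.9, 1.2) to (1.8, 2.2), a distance of √(0.1² + 1.0²) ≈ 1.0.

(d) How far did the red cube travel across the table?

2.8

The red cube was near (9.9, 1.1) before and (7.7, 2.9) after, so it travelled √(2.2² + 1.8²) ≈ 2.8 units.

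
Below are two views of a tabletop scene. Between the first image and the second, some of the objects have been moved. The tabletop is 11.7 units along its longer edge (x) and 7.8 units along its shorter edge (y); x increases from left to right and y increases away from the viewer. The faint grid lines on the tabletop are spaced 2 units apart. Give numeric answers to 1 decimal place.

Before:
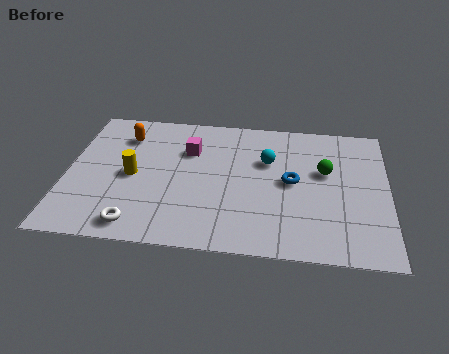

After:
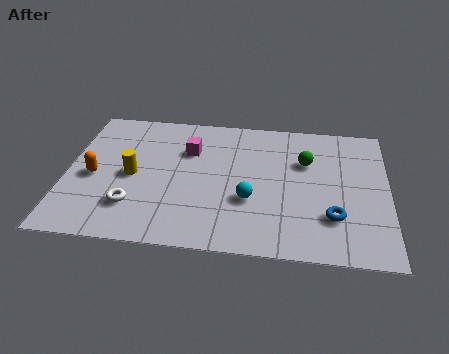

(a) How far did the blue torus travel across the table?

2.3

The blue torus moved from about (8.2, 4.0) to (9.7, 2.2), a distance of √(1.5² + 1.8²) ≈ 2.3.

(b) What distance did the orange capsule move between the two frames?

2.7

From (2.0, 6.0) to (1.0, 3.5), the orange capsule covered √(1.0² + 2.5²) ≈ 2.7 units.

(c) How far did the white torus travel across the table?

1.0

The white torus was near (2.7, 1.0) before and (2.5, 2.0) after, so it travelled √(0.2² + 1.0²) ≈ 1.0 units.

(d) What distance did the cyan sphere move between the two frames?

2.4

The cyan sphere moved from about (7.3, 5.1) to (6.7, 2.8), a distance of √(0.6² + 2.3²) ≈ 2.4.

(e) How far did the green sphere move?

0.9

The green sphere moved from about (9.4, 4.7) to (8.7, 5.2), a distance of √(0.7² + 0.5²) ≈ 0.9.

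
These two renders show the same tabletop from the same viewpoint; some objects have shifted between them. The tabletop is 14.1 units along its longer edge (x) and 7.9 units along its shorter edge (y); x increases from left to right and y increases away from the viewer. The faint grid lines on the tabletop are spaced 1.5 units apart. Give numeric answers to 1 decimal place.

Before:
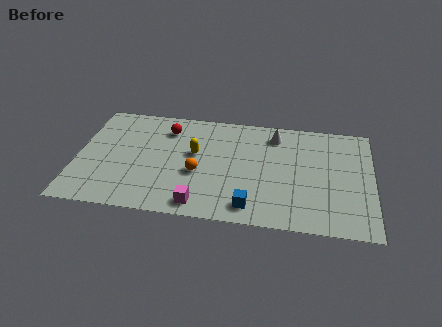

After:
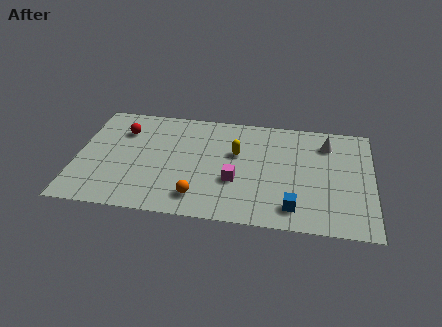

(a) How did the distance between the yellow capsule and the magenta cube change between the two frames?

-1.6

They were about 3.6 units apart before and 2.0 after — 1.6 units closer together.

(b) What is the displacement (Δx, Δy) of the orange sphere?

(0.1, -1.7)

The orange sphere was at about (5.8, 3.2) and moved to about (5.9, 1.5).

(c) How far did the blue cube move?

2.0

From (8.4, 1.2) to (10.4, 1.4), the blue cube covered √(2.0² + 0.2²) ≈ 2.0 units.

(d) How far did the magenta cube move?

2.5

From (6.0, 1.0) to (7.6, 2.9), the magenta cube covered √(1.6² + 1.9²) ≈ 2.5 units.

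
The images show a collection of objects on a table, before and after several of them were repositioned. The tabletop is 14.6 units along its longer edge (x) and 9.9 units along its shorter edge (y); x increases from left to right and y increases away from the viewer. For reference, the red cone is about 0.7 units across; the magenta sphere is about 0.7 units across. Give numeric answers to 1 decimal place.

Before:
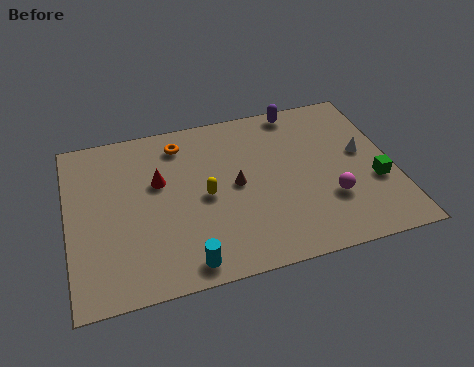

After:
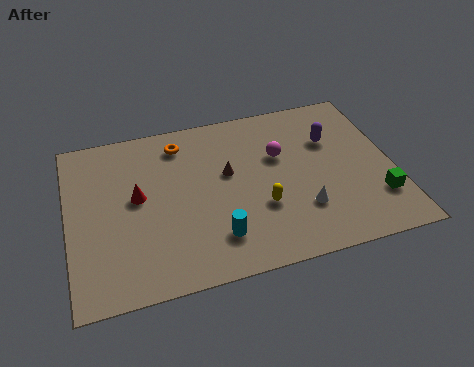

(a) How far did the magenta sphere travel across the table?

3.8

From (11.6, 3.1) to (9.6, 6.3), the magenta sphere covered √(2.0² + 3.2²) ≈ 3.8 units.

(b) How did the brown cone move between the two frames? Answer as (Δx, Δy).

(-0.3, 0.8)

From the two frames, the brown cone sits at roughly (7.5, 5.0) before and (7.2, 5.8) after.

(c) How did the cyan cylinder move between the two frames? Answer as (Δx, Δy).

(1.4, 1.1)

The cyan cylinder started near (5.0, 1.1) and ended near (6.4, 2.2).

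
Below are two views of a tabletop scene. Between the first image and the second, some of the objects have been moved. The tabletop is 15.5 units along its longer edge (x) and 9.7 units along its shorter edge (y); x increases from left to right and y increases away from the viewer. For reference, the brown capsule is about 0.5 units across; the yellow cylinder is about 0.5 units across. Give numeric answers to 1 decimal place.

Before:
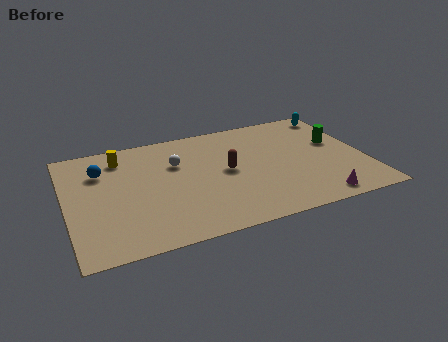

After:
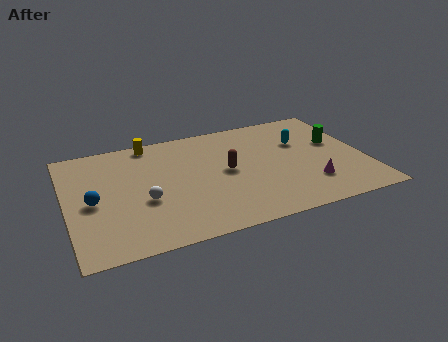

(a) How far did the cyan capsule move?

3.0

The cyan capsule moved from about (14.6, 8.5) to (12.4, 6.4), a distance of √(2.2² + 2.1²) ≈ 3.0.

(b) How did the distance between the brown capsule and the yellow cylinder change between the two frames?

-0.7

Before: roughly 6.0 units apart; after: 5.3. That's 0.7 units closer together.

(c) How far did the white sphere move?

3.3

The white sphere was near (5.8, 6.5) before and (3.9, 3.8) after, so it travelled √(1.9² + 2.7²) ≈ 3.3 units.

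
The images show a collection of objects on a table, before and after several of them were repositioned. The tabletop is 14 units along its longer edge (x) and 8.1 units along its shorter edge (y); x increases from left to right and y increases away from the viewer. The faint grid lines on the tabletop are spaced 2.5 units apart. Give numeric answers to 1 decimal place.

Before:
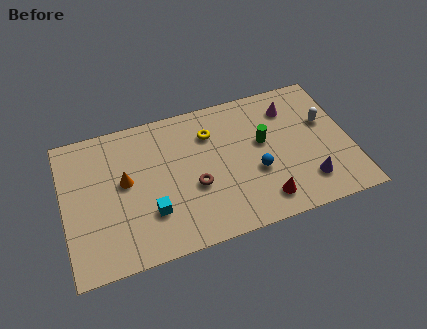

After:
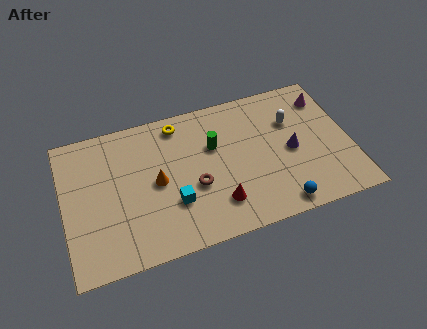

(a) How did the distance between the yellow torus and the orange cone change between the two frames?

-1.3

Before: roughly 4.6 units apart; after: 3.3. That's 1.3 units closer together.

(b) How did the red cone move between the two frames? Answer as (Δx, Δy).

(-2.2, 0.5)

From the two frames, the red cone sits at roughly (9.5, 1.4) before and (7.3, 1.9) after.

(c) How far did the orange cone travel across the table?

1.6

The orange cone moved from about (3.0, 4.5) to (4.5, 4.0), a distance of √(1.5² + 0.5²) ≈ 1.6.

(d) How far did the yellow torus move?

1.8

From (7.3, 6.0) to (5.8, 7.0), the yellow torus covered √(1.5² + 1.0²) ≈ 1.8 units.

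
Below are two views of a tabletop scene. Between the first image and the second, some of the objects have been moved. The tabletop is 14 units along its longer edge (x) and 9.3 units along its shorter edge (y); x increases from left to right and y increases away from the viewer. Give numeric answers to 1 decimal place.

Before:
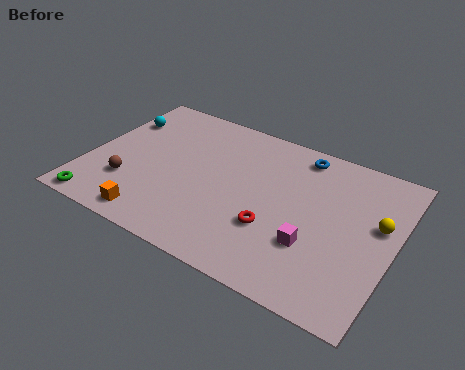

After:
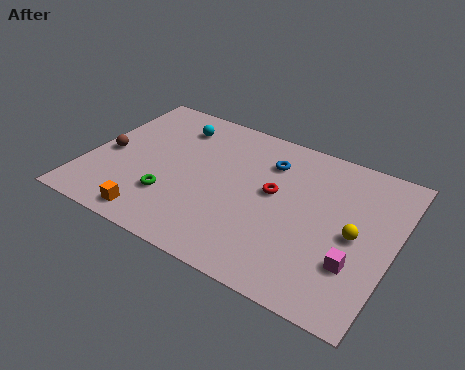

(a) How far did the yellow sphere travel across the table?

1.4

The yellow sphere moved from about (13.2, 5.5) to (12.3, 4.4), a distance of √(0.9² + 1.1²) ≈ 1.4.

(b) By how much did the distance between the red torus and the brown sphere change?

+1.0

The distance was about 6.7 in the first image and 7.7 in the second, so they moved 1.0 units further apart.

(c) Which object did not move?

the orange cube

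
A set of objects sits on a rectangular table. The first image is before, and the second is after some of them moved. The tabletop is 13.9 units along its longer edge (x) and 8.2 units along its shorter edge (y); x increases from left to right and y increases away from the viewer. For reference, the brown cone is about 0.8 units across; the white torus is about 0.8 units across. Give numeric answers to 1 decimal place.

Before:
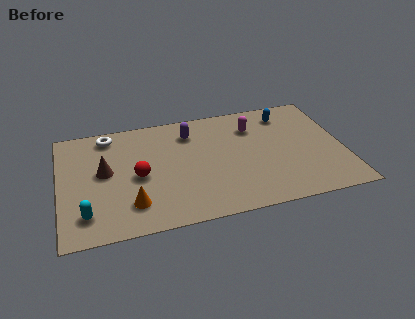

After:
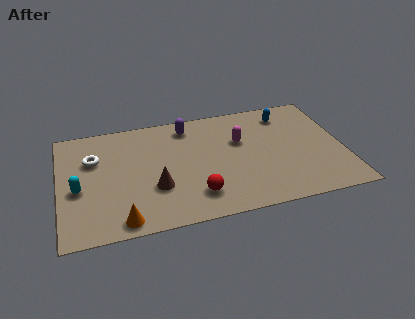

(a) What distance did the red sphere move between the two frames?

3.4

The red sphere was near (3.8, 3.8) before and (6.5, 1.8) after, so it travelled √(2.7² + 2.0²) ≈ 3.4 units.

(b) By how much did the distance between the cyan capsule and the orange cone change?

+1.1

Before: roughly 2.2 units apart; after: 3.3. That's 1.1 units further apart.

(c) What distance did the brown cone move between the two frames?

2.9

From (2.2, 4.5) to (4.6, 2.8), the brown cone covered √(2.4² + 1.7²) ≈ 2.9 units.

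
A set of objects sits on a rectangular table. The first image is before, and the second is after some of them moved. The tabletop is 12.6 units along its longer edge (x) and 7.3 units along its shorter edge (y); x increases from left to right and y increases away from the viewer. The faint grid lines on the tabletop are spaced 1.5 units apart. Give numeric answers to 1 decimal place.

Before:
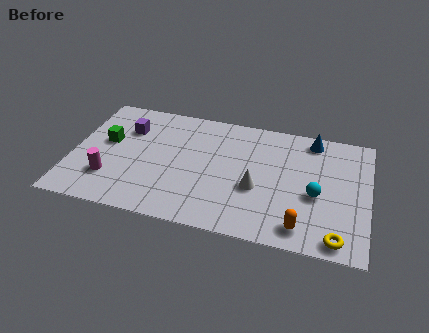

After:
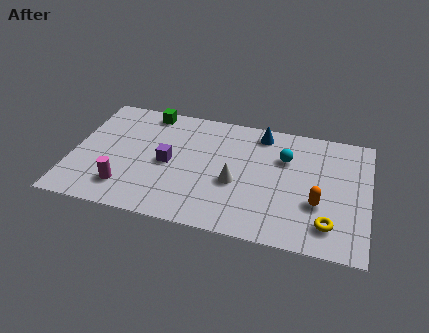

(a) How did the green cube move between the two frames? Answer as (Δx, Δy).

(1.6, 2.3)

The green cube started near (1.4, 4.2) and ended near (3.0, 6.5).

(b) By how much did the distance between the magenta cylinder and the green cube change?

+2.7

They were about 2.2 units apart before and 4.9 after — 2.7 units further apart.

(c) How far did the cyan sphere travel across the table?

2.4

The cyan sphere was near (10.4, 3.1) before and (9.0, 5.0) after, so it travelled √(1.4² + 1.9²) ≈ 2.4 units.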